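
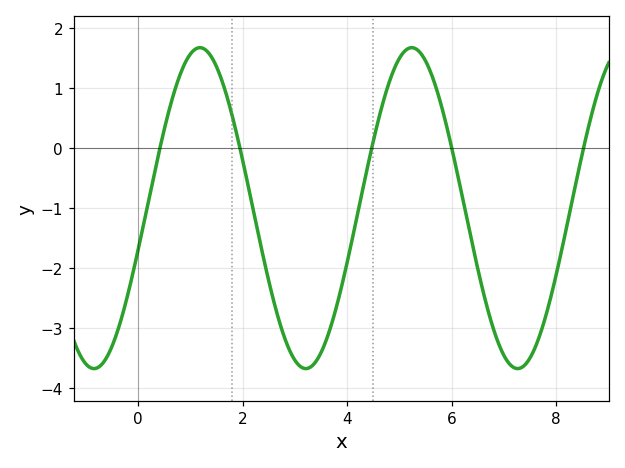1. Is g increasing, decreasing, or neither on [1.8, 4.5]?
neither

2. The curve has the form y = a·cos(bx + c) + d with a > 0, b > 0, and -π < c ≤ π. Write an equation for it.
y = 2.68cos(1.6x - 1.8) - 1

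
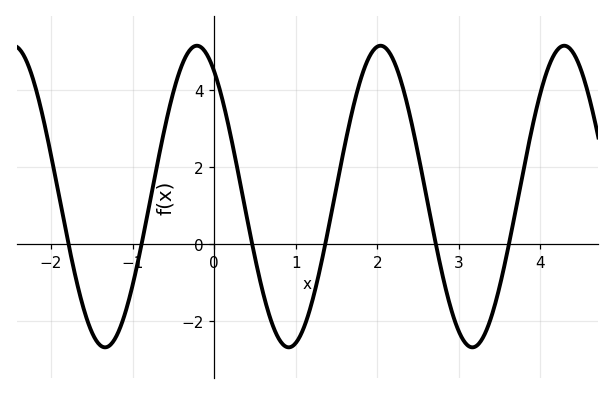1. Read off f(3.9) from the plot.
3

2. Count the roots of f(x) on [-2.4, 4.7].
6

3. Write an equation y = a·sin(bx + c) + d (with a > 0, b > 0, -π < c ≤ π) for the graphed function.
y = 3.92sin(2.8x + 2.2) + 1.24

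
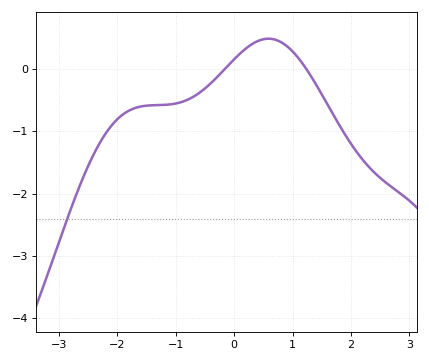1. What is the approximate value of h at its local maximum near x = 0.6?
0.5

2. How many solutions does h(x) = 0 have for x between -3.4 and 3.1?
2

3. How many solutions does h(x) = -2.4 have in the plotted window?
1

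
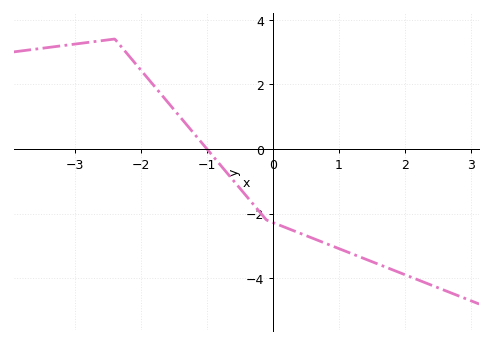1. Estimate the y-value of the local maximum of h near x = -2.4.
3.4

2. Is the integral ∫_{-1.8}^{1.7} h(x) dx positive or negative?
negative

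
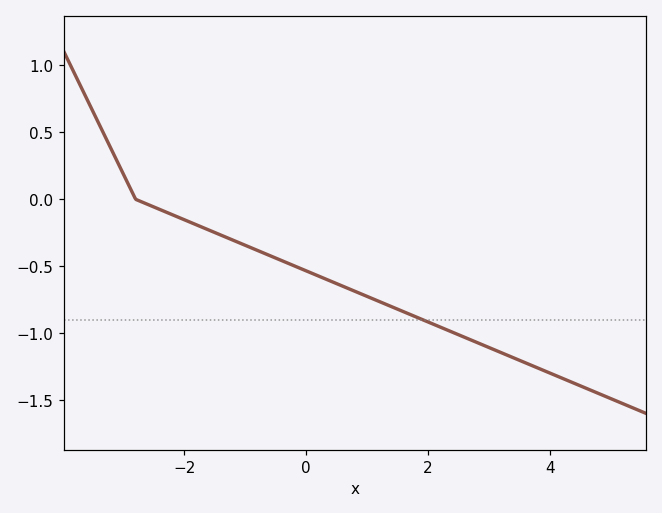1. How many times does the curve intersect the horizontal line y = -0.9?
1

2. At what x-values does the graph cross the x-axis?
-2.8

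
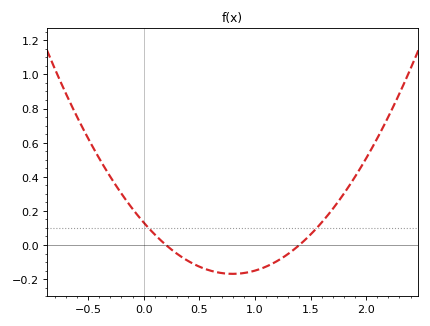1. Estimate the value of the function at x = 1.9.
0.399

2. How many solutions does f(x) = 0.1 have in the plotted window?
2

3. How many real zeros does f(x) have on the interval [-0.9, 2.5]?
2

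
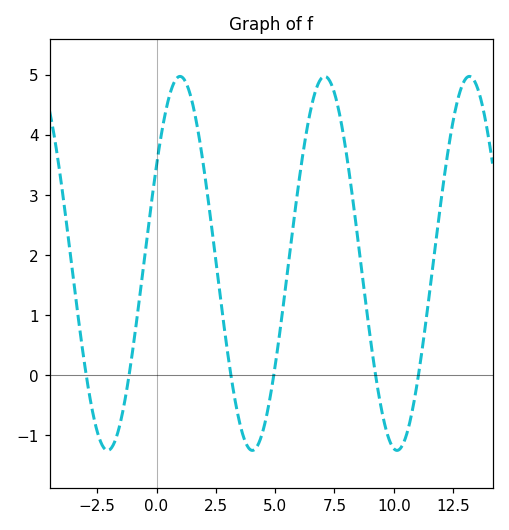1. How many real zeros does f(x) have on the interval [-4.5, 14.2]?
6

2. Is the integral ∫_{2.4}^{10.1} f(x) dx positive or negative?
positive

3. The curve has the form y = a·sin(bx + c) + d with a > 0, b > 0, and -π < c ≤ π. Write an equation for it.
y = 3.11sin(1.03x + 0.552) + 1.86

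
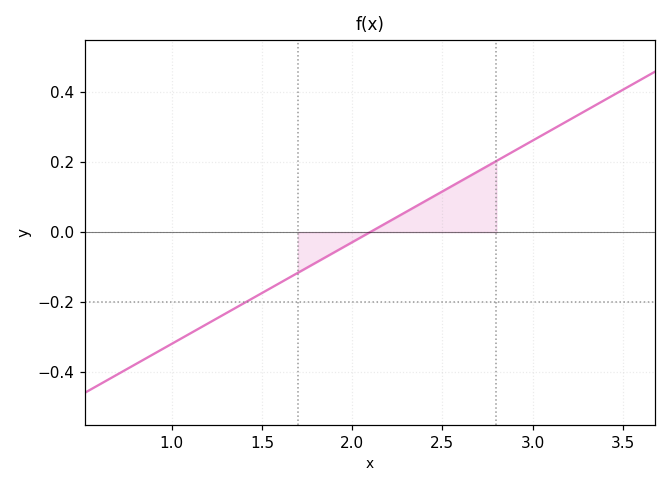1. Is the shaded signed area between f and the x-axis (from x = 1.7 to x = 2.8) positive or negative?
positive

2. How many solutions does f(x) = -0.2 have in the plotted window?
1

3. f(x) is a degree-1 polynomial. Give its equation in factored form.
y = 0.29(x - 2.1)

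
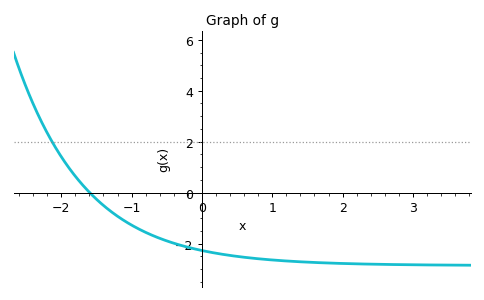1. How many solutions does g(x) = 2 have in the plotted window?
1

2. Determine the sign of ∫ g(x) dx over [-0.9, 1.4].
negative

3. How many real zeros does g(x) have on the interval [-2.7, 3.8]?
1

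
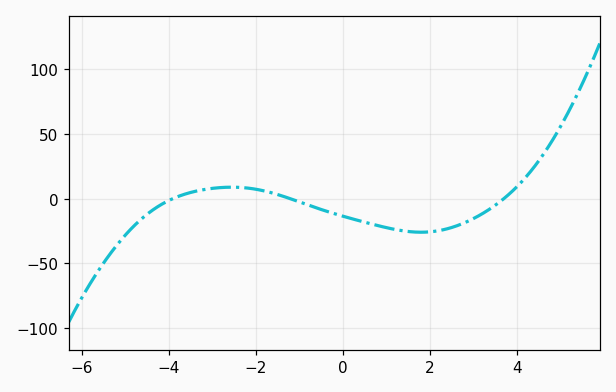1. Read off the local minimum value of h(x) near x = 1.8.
-25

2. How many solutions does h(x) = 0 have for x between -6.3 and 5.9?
3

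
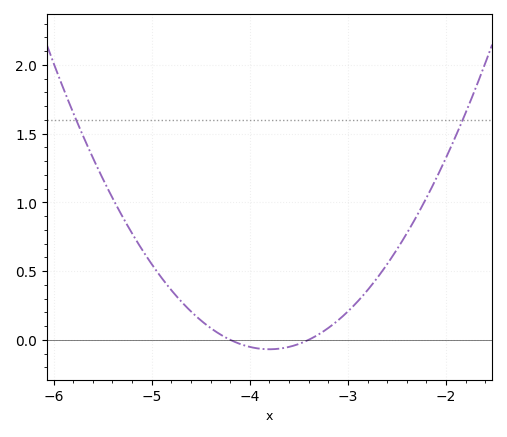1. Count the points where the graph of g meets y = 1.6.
2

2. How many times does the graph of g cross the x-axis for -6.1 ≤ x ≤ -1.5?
2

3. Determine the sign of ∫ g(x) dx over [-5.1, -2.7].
positive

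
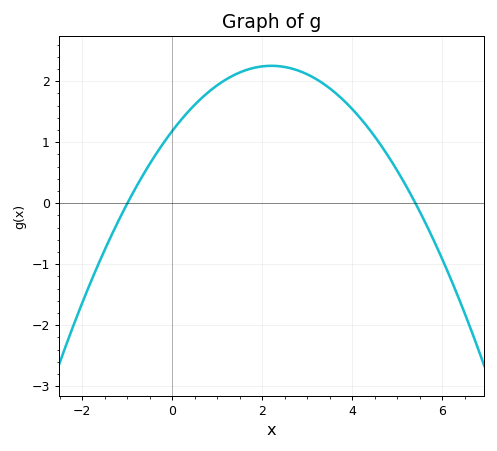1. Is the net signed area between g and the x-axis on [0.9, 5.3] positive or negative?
positive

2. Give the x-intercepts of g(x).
-1, 5.4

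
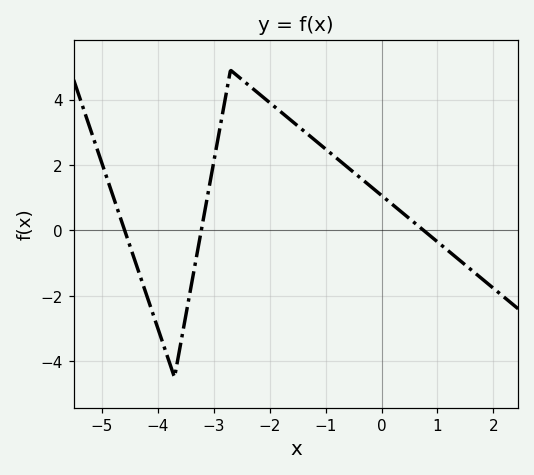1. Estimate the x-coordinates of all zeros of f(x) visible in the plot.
-4.6, -3.2, 0.8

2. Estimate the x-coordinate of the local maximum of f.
-2.6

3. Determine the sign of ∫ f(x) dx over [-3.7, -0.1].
positive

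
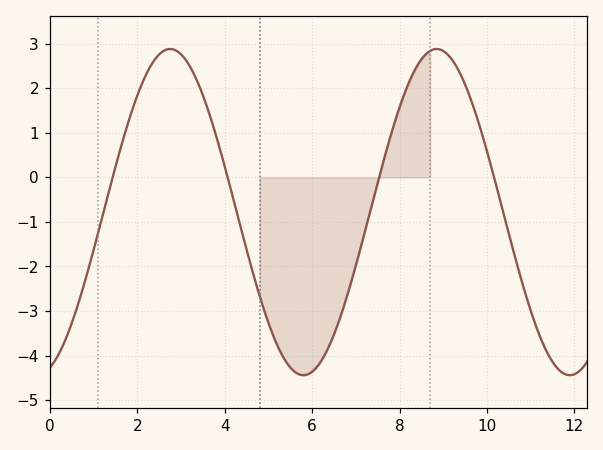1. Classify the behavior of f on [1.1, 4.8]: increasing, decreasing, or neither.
neither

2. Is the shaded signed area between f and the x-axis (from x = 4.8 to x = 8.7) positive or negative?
negative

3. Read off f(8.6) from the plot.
2.8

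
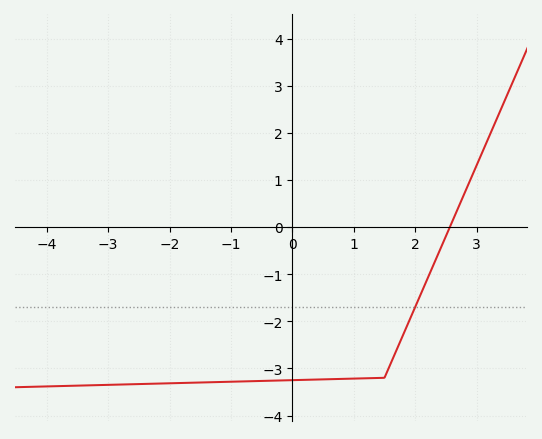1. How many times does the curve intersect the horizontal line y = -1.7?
1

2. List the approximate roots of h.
2.56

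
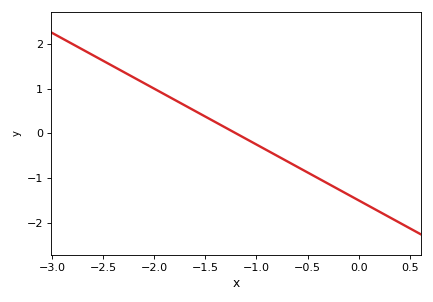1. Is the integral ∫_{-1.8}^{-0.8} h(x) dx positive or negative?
positive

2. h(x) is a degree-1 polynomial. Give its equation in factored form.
y = -1.25(x + 1.2)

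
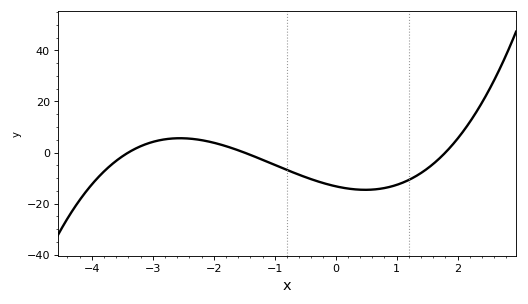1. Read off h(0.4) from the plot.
-14.6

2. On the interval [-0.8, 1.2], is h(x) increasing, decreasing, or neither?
neither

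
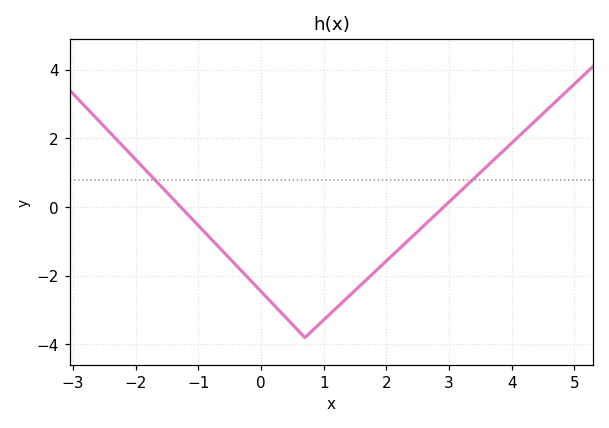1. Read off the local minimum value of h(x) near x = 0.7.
-3.8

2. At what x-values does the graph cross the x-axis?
-1.28, 2.91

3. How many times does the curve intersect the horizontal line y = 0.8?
2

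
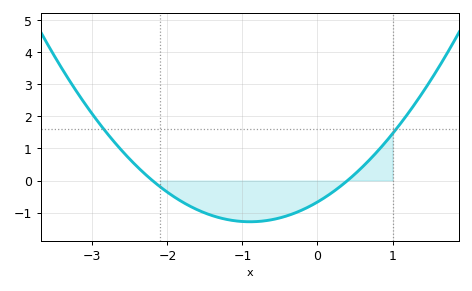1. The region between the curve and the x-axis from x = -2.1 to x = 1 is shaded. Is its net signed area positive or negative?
negative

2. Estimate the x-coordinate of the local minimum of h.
-0.9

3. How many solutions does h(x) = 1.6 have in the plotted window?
2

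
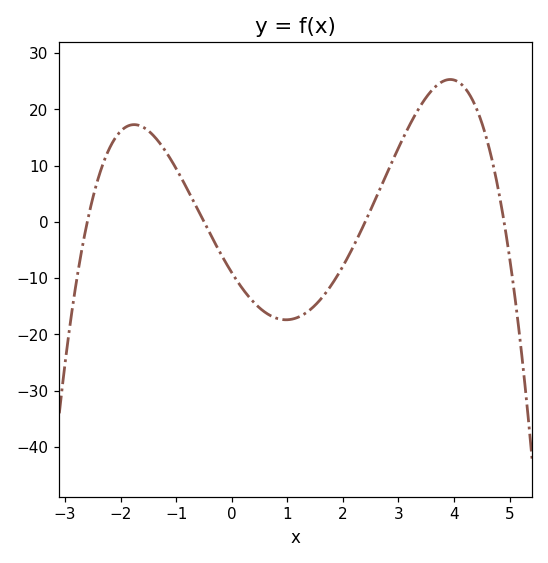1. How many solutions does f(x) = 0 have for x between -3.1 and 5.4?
4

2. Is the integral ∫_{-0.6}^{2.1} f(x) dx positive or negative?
negative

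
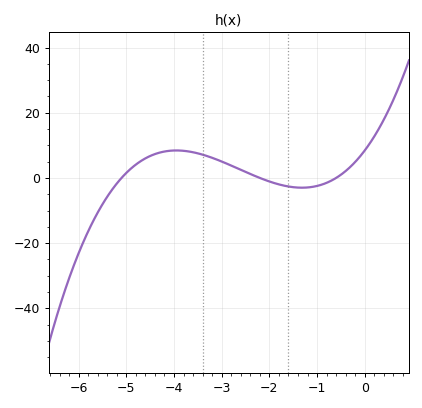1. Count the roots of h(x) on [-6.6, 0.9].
3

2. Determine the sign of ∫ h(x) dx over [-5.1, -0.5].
positive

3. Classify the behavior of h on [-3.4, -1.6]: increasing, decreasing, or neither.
decreasing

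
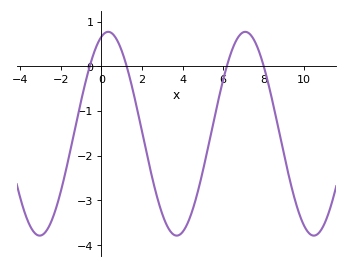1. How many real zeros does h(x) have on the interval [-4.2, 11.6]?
4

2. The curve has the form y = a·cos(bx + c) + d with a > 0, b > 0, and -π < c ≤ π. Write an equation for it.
y = 2.28cos(0.93x - 0.312) - 1.51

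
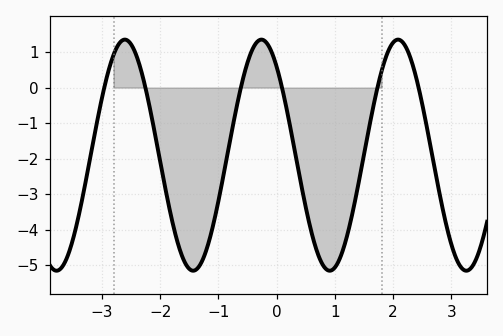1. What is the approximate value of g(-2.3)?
0.3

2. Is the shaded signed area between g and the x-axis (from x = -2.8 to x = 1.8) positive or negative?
negative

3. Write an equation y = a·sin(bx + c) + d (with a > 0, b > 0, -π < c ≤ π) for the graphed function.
y = 3.25sin(2.7x + 2.3) - 1.9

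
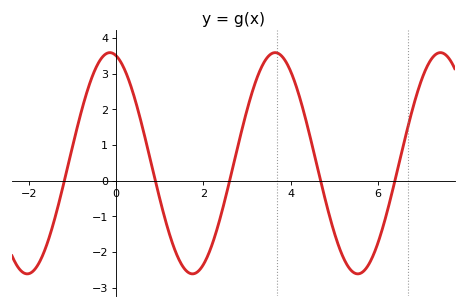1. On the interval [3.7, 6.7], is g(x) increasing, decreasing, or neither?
neither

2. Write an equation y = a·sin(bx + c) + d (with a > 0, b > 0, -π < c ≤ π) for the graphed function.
y = 3.1sin(1.7x + 1.8) + 0.49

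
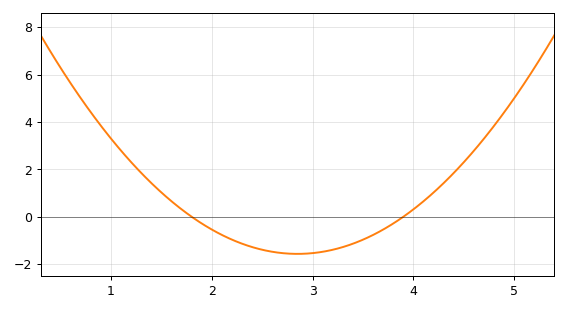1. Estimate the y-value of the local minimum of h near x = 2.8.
-1.6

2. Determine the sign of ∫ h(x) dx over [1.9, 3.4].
negative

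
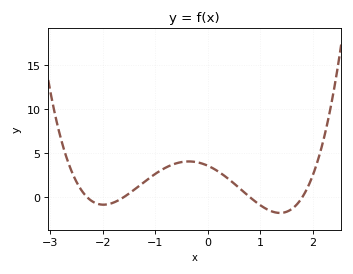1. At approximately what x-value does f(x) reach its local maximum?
-0.4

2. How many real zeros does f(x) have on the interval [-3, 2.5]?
4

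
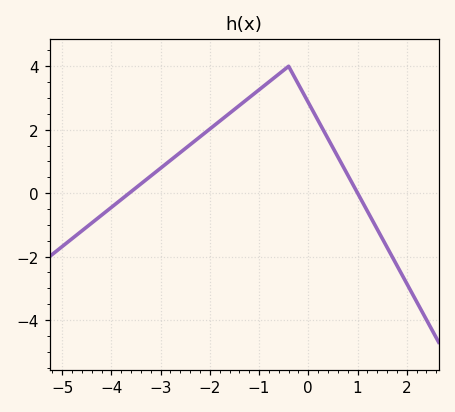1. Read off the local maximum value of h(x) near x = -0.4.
4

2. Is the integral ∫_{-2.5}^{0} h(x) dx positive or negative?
positive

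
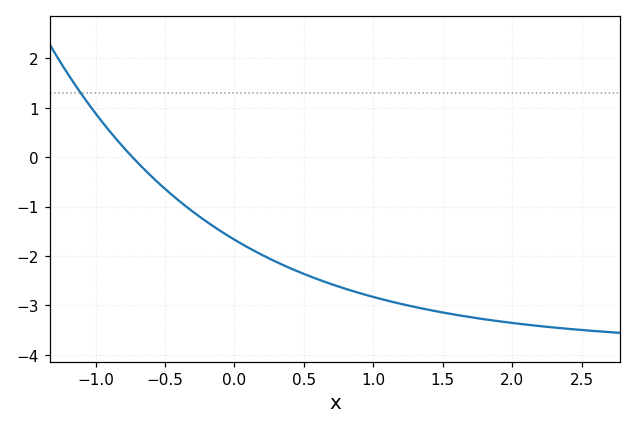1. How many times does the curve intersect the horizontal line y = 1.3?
1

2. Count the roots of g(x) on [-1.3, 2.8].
1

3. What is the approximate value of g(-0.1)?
-1.5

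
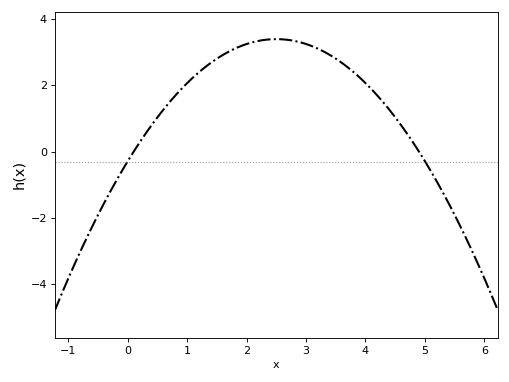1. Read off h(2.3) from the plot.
3.4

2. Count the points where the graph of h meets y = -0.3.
2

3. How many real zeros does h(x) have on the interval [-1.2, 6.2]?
2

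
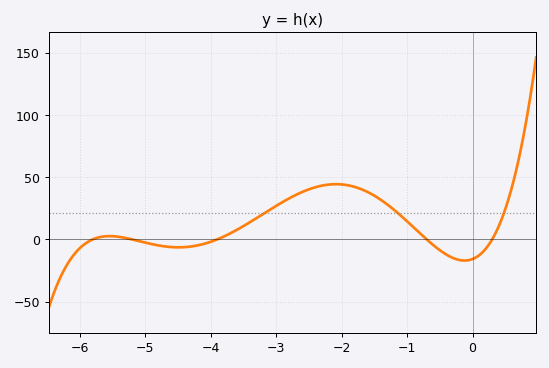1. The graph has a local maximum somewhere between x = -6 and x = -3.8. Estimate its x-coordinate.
-5.54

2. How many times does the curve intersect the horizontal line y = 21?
3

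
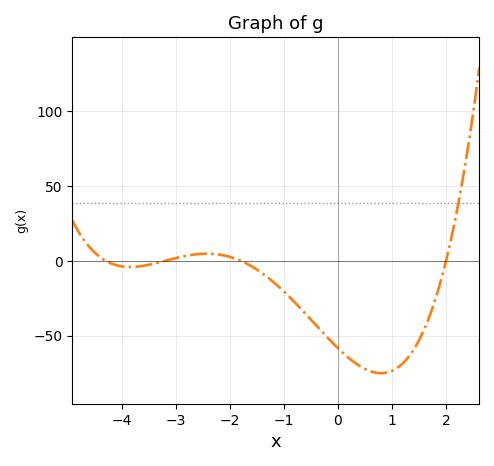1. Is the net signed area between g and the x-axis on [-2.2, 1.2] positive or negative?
negative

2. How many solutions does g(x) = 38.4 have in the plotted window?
1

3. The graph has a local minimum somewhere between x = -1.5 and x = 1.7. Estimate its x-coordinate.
0.797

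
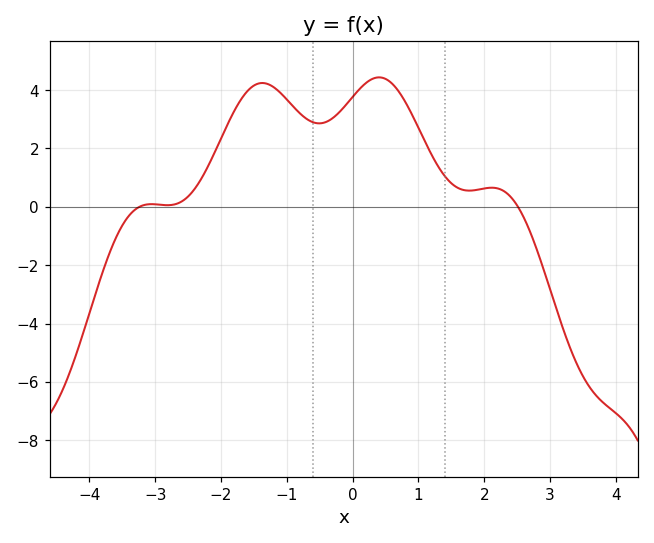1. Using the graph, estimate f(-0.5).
2.86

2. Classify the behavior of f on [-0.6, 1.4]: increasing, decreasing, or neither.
neither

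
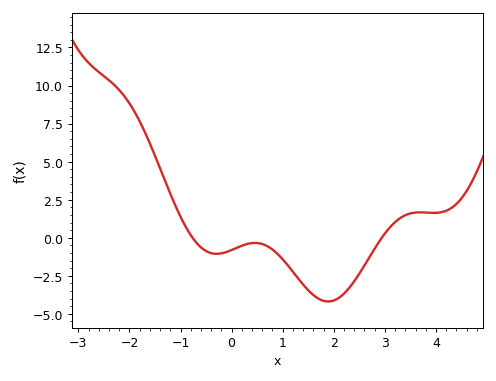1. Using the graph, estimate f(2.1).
-3.95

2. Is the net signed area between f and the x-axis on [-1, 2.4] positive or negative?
negative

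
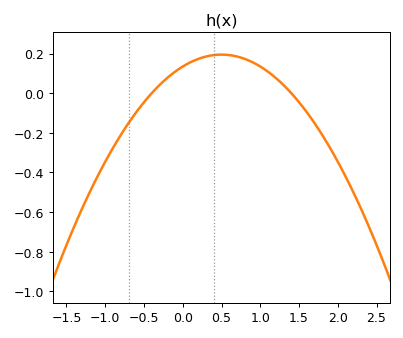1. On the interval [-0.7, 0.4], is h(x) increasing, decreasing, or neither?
increasing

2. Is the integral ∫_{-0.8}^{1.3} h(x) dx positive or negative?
positive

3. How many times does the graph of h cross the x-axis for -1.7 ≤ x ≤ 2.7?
2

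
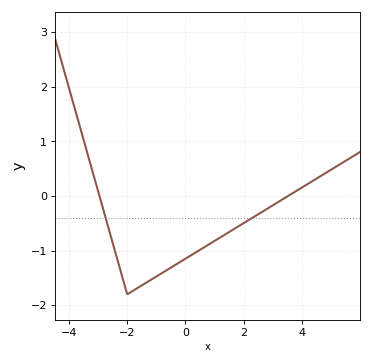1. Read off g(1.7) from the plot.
-0.6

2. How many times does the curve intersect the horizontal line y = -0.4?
2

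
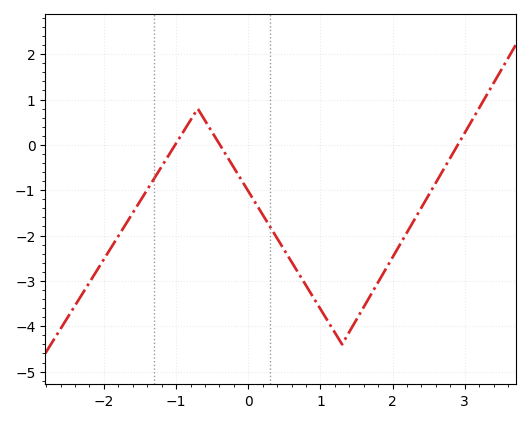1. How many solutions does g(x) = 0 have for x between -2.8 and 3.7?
3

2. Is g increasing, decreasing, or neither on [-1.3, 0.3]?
neither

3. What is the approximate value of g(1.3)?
-4.4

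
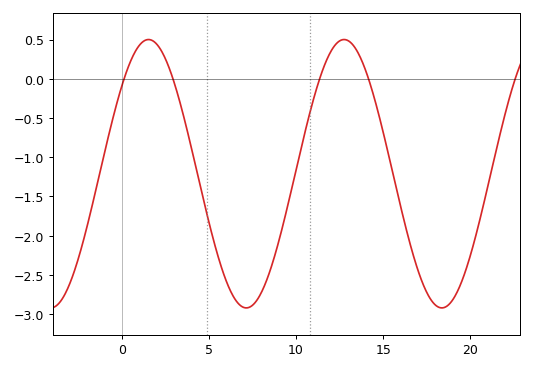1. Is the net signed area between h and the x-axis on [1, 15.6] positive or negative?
negative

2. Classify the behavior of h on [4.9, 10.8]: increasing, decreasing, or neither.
neither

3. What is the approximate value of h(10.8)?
-0.45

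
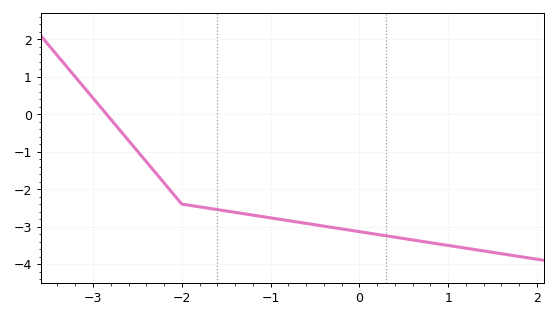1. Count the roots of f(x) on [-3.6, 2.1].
1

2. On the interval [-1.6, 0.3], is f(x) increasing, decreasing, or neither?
decreasing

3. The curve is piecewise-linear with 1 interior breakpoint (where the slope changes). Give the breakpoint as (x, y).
(-2, -2.4)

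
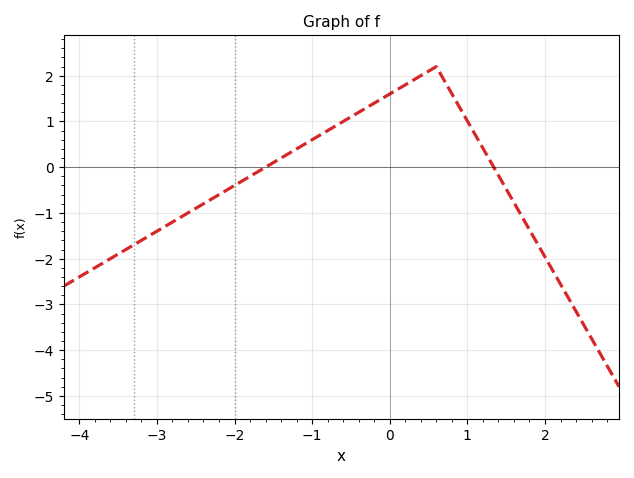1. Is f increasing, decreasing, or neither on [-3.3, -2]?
increasing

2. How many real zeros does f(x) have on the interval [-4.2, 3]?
2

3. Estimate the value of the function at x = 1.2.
0.4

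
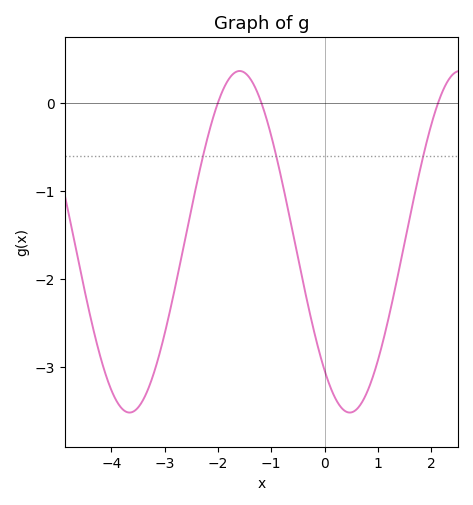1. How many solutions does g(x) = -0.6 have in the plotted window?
3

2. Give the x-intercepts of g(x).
-2, -1.2, 2.1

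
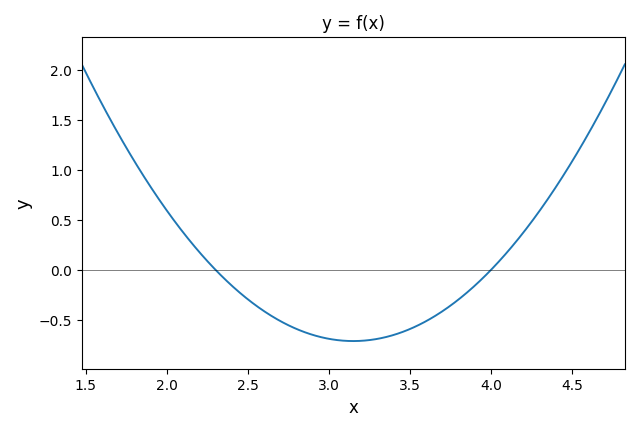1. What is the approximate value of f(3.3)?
-0.7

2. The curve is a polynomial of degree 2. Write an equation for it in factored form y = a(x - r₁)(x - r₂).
y = 0.99(x - 2.3)(x - 4)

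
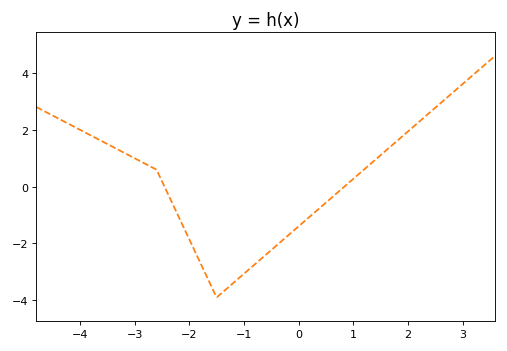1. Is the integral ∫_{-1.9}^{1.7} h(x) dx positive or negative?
negative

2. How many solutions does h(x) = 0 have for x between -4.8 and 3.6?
2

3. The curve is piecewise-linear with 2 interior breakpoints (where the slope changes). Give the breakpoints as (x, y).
(-2.6, 0.6); (-1.5, -3.9)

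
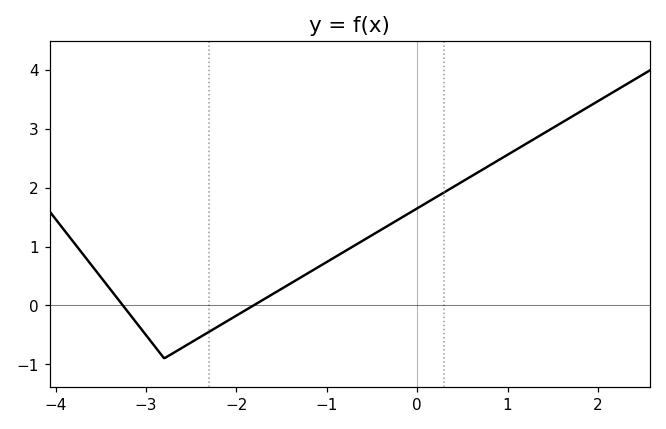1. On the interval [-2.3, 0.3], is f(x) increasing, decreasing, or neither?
increasing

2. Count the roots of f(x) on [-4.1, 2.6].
2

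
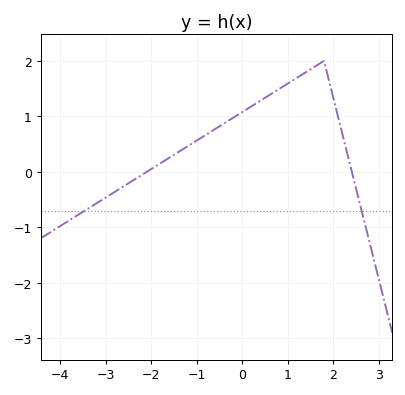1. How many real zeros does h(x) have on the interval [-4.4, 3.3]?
2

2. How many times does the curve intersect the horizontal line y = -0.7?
2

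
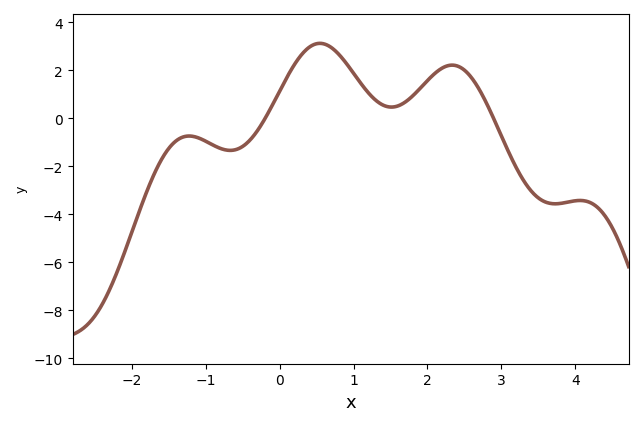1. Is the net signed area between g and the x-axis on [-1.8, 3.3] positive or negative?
positive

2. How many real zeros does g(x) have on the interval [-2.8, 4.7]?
2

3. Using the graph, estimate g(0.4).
3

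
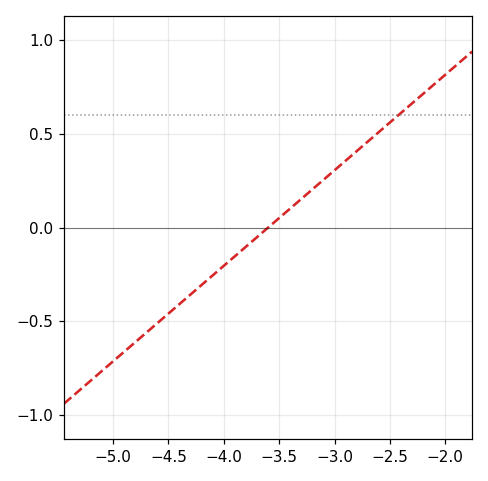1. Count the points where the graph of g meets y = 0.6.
1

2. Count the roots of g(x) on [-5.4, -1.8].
1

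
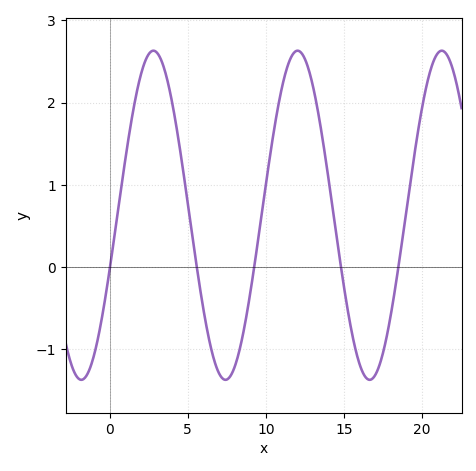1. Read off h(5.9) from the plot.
-0.4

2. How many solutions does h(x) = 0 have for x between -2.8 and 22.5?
5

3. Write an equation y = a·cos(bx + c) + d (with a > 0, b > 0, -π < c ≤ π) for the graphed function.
y = 2cos(0.68x - 1.9) + 0.63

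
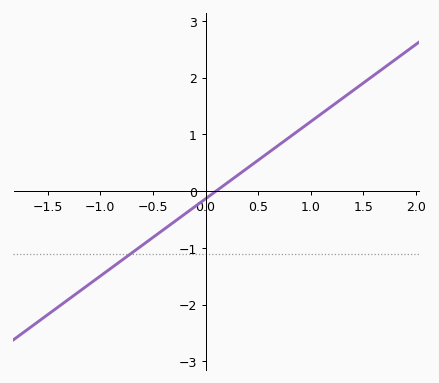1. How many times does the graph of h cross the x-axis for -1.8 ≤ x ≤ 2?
1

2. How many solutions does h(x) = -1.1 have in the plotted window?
1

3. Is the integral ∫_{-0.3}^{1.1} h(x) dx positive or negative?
positive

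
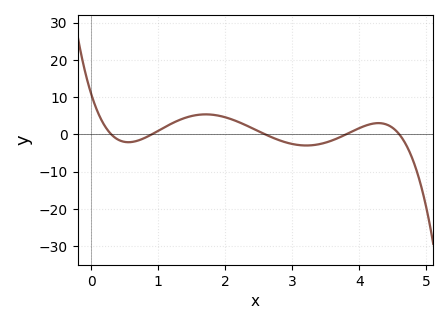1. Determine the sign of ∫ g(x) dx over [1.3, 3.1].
positive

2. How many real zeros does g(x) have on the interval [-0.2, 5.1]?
5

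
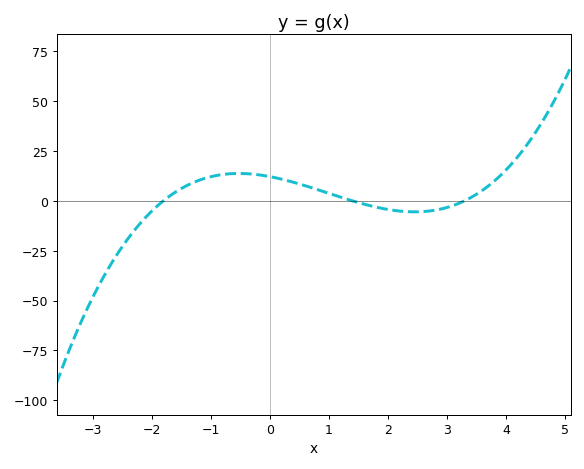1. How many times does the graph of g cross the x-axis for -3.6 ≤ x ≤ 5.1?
3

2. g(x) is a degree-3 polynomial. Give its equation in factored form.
y = 1.46(x + 1.8)(x - 1.4)(x - 3.3)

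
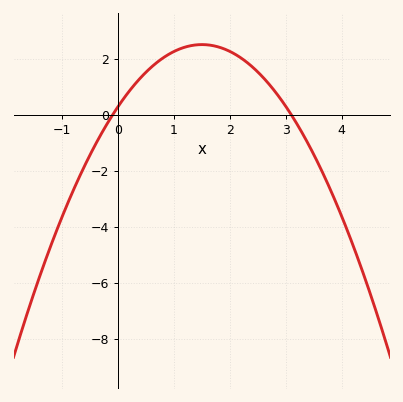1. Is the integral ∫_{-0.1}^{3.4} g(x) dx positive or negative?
positive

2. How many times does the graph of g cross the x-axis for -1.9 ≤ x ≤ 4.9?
2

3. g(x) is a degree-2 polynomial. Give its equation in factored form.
y = -0.98(x + 0.1)(x - 3.1)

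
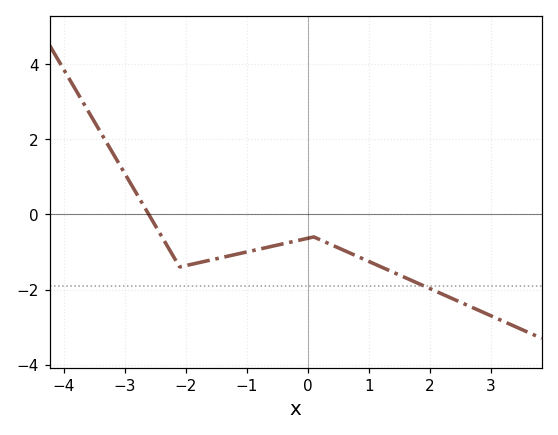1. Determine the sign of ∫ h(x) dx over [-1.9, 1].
negative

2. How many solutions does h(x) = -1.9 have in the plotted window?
1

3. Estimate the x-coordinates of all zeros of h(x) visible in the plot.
-2.6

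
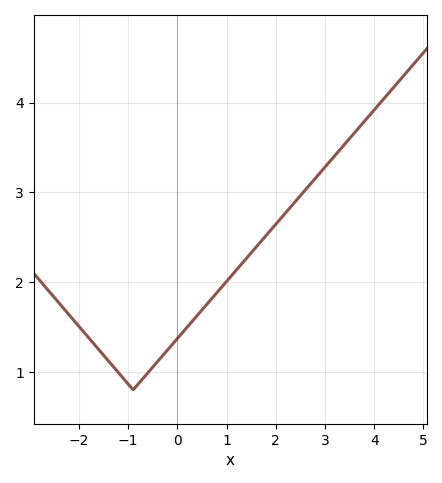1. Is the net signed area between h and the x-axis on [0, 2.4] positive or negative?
positive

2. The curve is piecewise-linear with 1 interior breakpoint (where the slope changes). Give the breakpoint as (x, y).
(-0.9, 0.8)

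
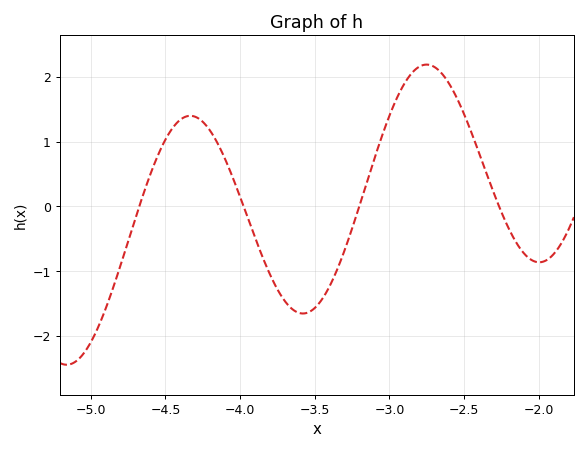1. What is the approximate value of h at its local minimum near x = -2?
-0.864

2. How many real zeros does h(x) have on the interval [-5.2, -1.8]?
4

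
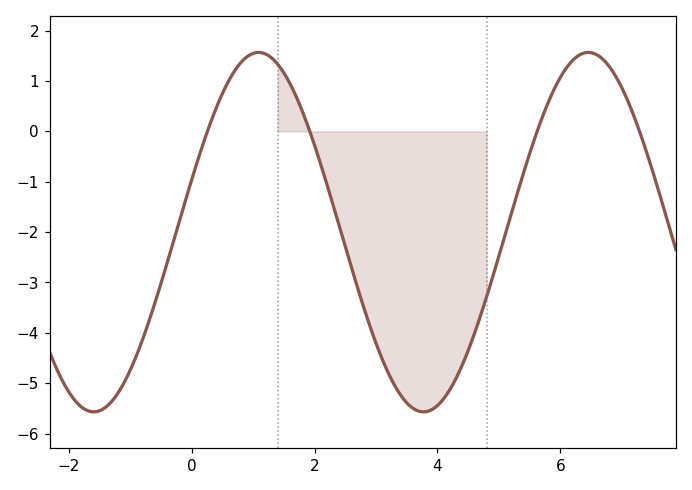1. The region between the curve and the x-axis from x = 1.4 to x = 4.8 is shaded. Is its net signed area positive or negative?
negative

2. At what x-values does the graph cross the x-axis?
0.253, 1.92, 5.62, 7.29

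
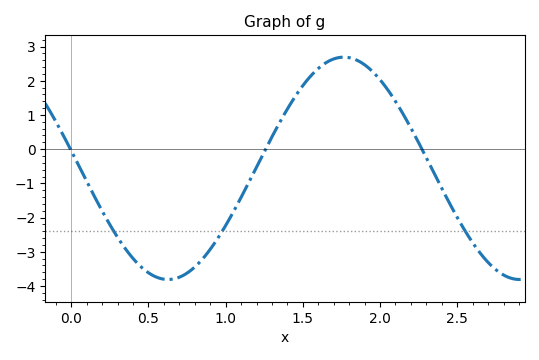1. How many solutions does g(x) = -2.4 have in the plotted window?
3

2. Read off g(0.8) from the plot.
-3.4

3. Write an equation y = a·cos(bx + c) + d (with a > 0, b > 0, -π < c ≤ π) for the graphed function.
y = 3.25cos(2.8x + 1.4) - 0.56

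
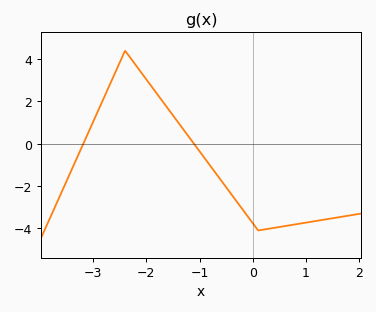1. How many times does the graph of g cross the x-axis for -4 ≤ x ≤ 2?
2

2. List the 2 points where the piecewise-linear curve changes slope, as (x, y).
(-2.4, 4.4); (0.1, -4.1)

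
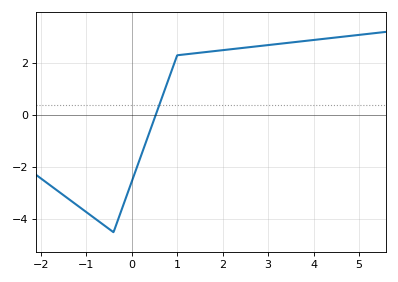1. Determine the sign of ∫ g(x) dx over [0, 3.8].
positive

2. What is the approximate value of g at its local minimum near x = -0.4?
-4.4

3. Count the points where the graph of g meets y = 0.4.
1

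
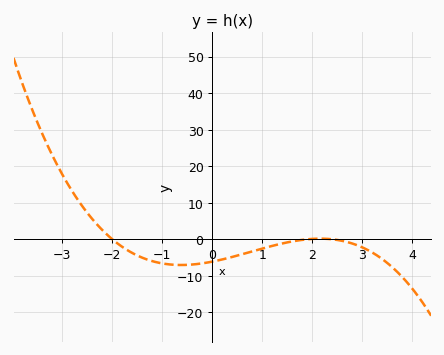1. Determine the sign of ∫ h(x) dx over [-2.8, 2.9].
negative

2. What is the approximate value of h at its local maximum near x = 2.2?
0.174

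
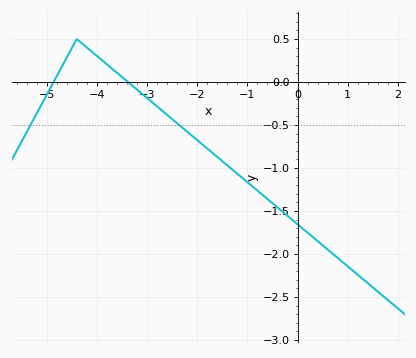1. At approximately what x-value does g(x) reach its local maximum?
-4.4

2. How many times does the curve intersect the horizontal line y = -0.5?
2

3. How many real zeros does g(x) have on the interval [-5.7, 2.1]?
2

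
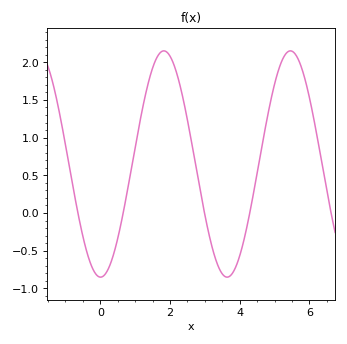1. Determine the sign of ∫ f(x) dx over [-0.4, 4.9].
positive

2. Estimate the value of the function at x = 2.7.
0.75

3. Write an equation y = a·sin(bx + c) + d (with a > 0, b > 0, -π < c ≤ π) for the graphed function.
y = 1.5sin(1.7x - 1.6) + 0.65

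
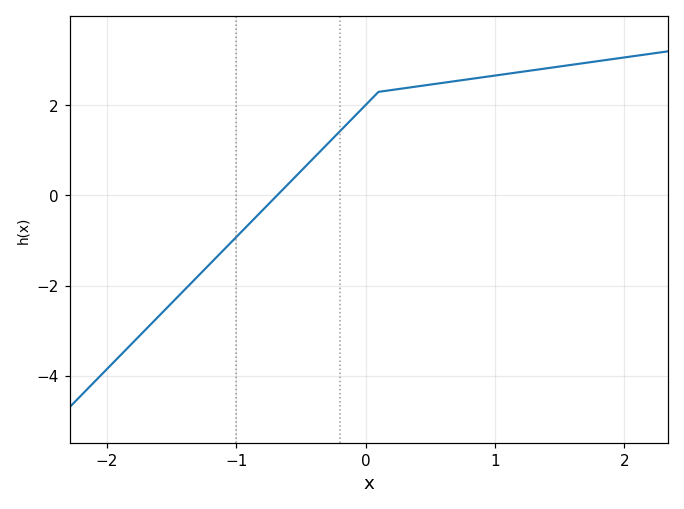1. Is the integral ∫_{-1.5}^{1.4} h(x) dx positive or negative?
positive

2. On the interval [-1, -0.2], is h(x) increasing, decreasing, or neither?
increasing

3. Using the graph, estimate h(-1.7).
-2.98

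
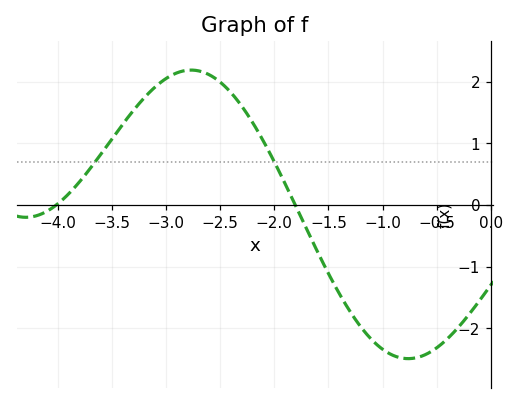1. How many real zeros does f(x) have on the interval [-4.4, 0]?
2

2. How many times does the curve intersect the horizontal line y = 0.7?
2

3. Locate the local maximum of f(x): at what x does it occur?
-2.8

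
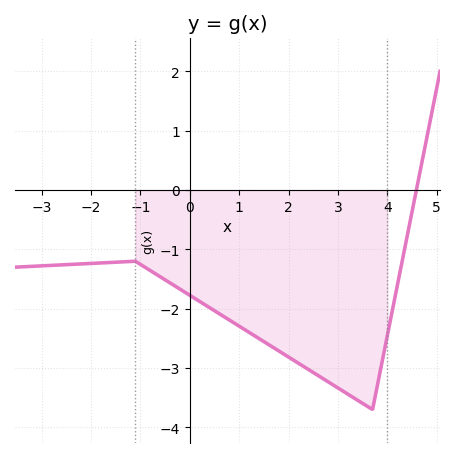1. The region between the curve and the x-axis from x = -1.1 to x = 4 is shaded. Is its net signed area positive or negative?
negative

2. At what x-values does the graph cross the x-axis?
4.59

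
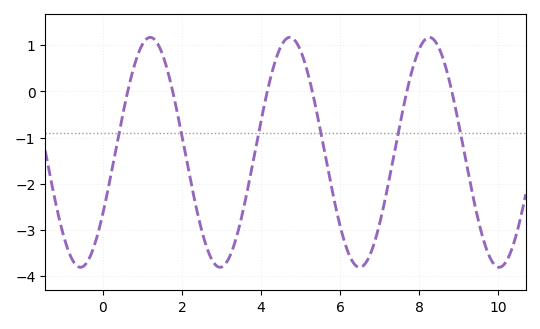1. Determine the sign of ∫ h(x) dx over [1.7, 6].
negative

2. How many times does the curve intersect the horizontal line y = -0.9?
6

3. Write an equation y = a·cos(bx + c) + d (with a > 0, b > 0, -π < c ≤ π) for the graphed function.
y = 2.49cos(1.78x - 2.13) - 1.32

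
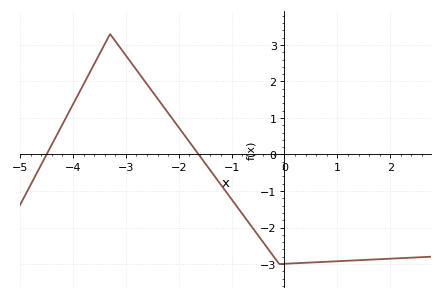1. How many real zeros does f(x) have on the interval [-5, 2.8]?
2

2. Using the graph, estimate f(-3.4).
3.03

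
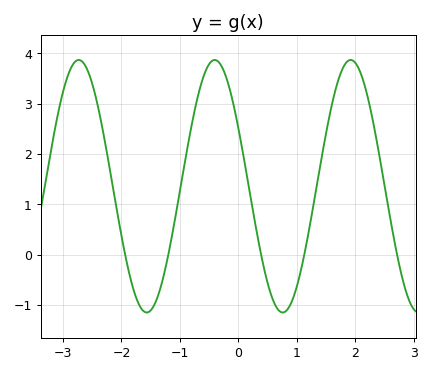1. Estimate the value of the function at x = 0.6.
-0.9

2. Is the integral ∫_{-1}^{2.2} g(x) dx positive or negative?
positive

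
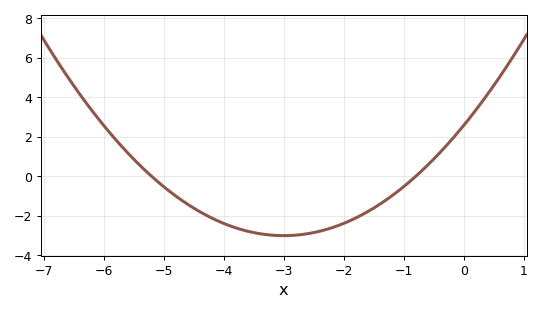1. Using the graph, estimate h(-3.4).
-2.9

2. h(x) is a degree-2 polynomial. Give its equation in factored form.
y = 0.62(x + 5.2)(x + 0.8)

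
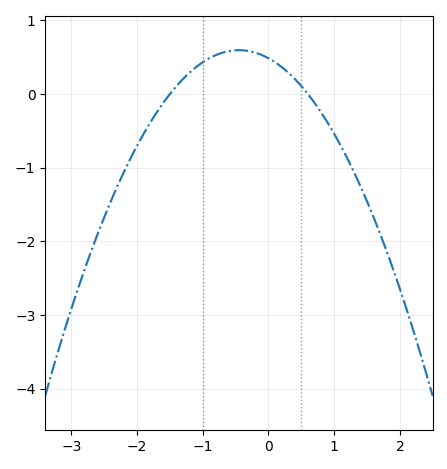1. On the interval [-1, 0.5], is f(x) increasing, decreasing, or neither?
neither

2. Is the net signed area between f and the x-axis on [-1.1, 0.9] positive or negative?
positive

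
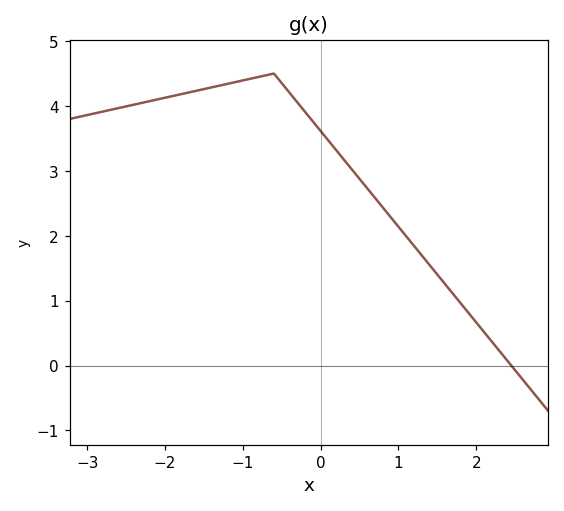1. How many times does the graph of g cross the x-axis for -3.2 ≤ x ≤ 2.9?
1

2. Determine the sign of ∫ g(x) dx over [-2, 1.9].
positive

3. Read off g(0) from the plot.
3.61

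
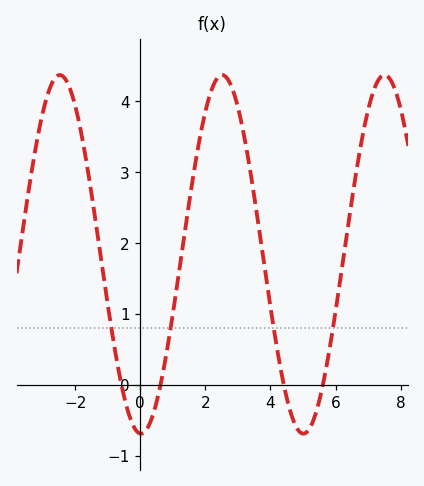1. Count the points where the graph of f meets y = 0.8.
4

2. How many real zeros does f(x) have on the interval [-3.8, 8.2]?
4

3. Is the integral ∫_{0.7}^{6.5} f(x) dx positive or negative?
positive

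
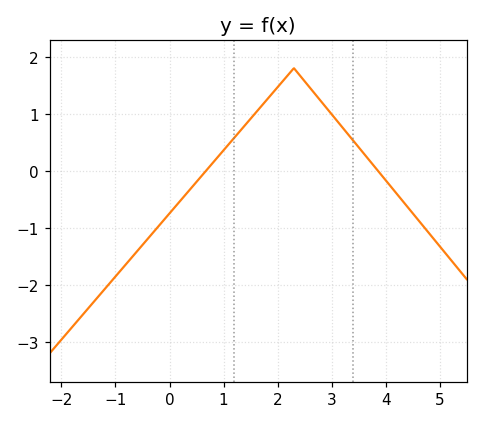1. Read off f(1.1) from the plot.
0.471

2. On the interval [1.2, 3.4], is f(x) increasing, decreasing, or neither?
neither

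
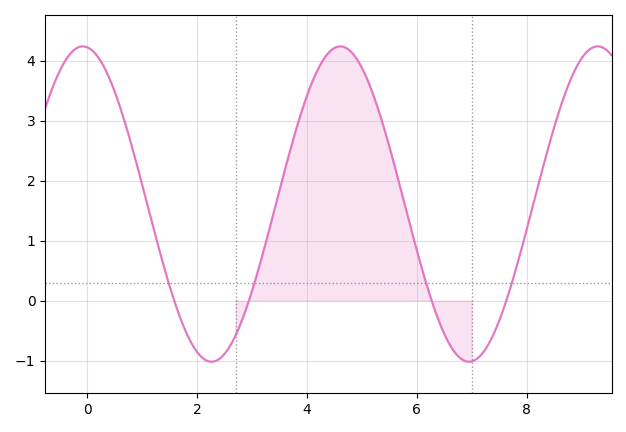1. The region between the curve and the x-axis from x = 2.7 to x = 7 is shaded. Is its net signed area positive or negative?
positive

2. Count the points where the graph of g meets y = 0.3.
4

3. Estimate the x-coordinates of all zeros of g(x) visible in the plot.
1.6, 3, 6.2, 7.6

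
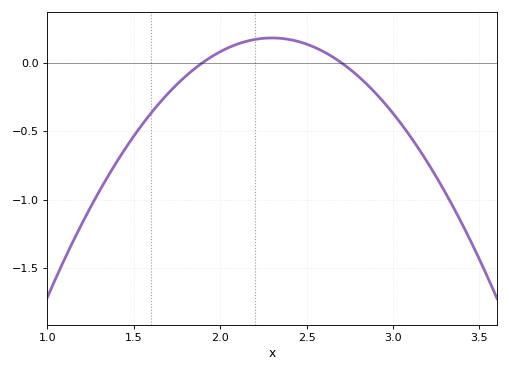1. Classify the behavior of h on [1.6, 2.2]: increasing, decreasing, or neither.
increasing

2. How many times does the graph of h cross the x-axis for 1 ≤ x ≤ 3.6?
2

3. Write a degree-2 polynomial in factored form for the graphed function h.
y = -1.12(x - 1.9)(x - 2.7)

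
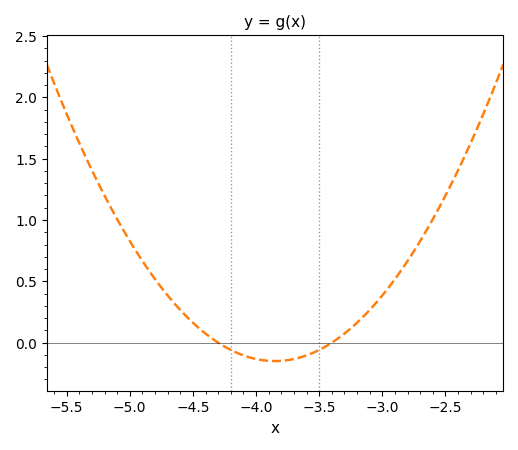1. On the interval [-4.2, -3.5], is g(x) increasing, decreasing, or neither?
neither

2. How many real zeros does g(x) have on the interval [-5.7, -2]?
2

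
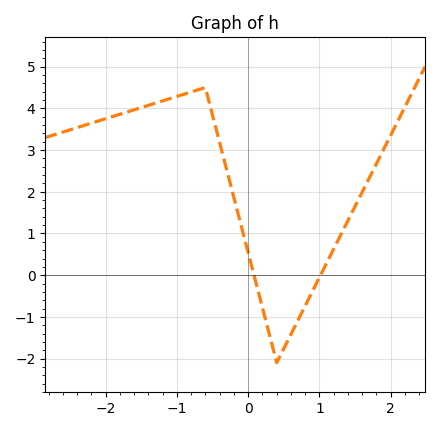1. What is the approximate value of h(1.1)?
0.3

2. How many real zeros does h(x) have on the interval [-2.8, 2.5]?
2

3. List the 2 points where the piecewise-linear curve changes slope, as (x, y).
(-0.6, 4.5); (0.4, -2.1)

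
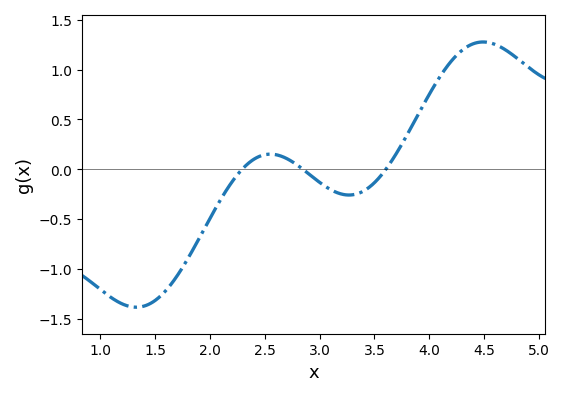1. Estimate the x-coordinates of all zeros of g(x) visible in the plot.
2.3, 2.8, 3.6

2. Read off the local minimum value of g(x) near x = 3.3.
-0.25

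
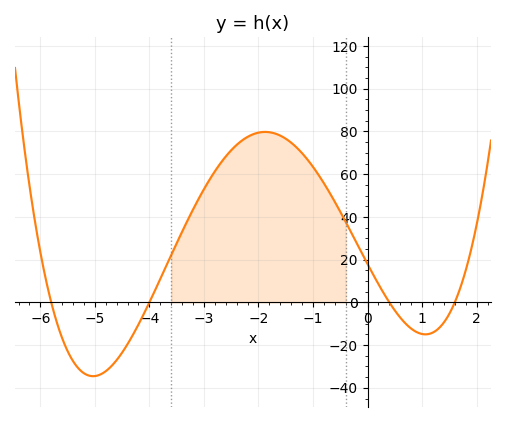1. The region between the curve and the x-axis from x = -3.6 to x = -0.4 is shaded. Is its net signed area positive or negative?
positive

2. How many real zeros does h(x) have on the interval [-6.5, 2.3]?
4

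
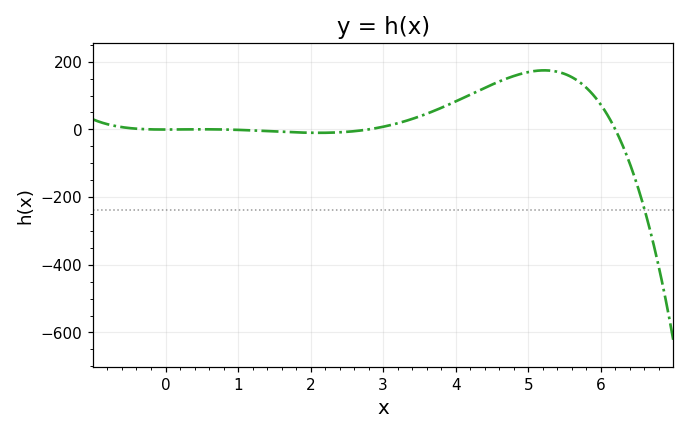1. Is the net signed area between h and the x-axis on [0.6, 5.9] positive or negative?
positive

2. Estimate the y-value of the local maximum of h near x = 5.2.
174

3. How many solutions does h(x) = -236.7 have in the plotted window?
1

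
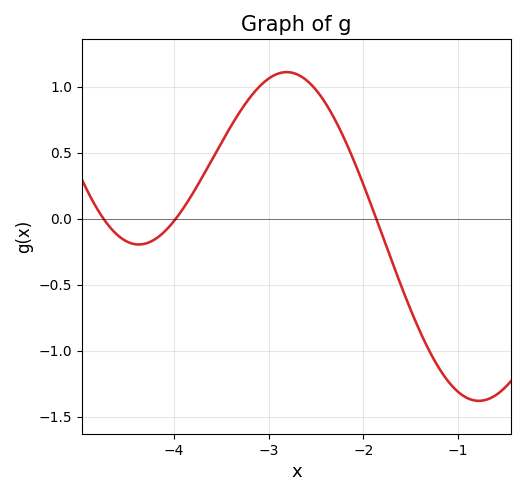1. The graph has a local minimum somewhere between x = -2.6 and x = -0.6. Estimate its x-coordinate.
-0.782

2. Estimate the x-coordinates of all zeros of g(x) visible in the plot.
-4.74, -3.98, -1.86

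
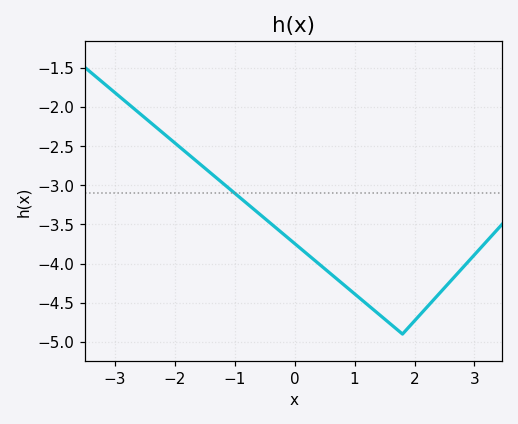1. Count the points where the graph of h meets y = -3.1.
1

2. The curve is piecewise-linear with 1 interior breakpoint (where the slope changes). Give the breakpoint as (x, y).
(1.8, -4.9)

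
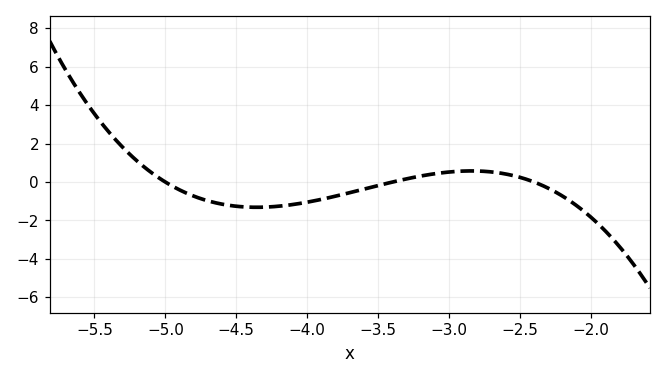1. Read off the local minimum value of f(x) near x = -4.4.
-1.4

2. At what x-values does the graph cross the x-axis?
-5, -3.4, -2.4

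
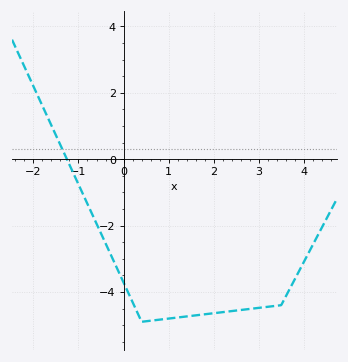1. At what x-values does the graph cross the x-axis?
-1.3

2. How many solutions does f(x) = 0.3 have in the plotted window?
1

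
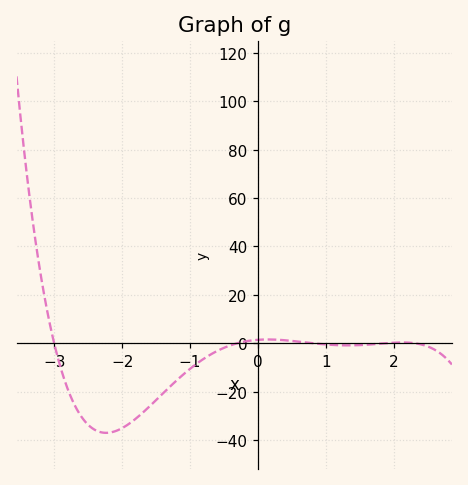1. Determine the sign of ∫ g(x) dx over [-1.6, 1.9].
negative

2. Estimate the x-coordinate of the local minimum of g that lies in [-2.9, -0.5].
-2.2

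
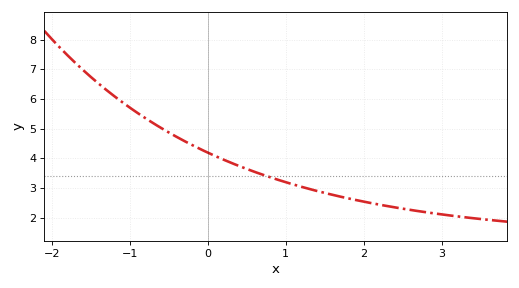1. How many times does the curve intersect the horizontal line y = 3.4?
1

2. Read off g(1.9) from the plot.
2.59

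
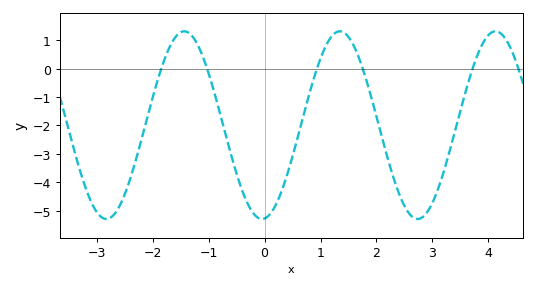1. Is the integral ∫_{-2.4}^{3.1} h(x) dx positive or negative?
negative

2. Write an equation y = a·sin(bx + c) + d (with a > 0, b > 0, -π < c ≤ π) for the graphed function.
y = 3.3sin(2.3x - 1.5) - 1.99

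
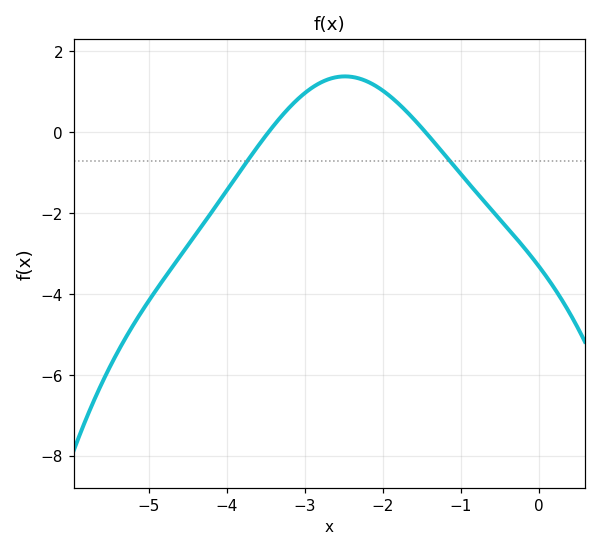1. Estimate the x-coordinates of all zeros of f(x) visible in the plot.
-3.47, -1.45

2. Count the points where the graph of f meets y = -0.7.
2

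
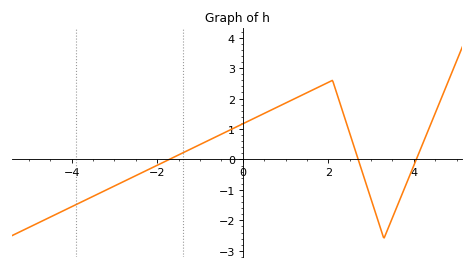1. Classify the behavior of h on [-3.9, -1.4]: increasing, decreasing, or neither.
increasing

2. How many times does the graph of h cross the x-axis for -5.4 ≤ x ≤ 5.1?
3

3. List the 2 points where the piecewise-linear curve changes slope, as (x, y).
(2.1, 2.6); (3.3, -2.6)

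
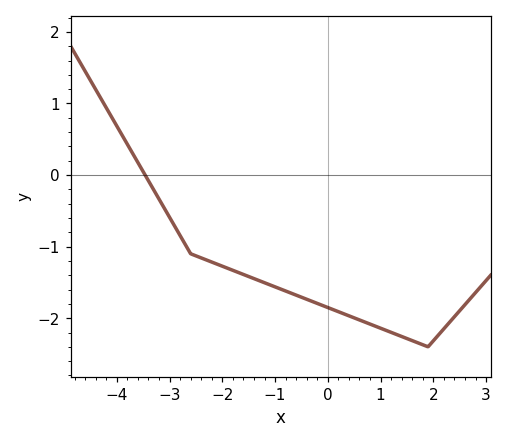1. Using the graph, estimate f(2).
-2.32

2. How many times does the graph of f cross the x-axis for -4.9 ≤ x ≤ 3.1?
1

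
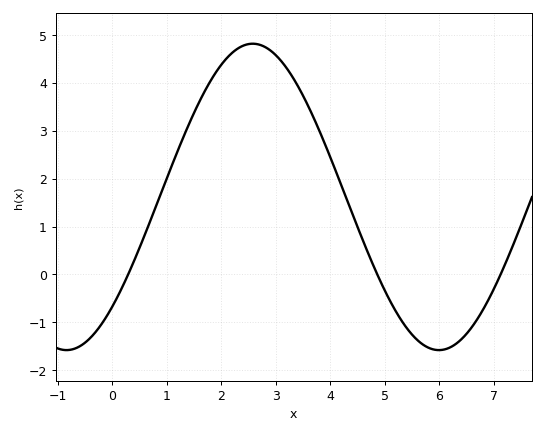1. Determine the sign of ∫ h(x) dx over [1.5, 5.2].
positive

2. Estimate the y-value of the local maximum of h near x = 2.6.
4.8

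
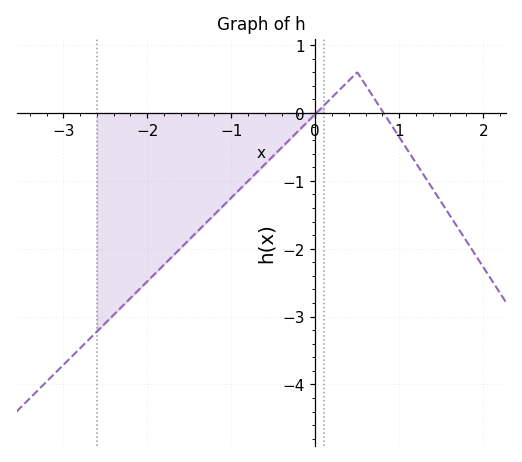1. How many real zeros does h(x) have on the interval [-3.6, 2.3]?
2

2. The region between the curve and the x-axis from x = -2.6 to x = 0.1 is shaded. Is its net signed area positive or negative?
negative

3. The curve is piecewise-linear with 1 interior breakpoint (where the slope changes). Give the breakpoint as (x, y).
(0.5, 0.6)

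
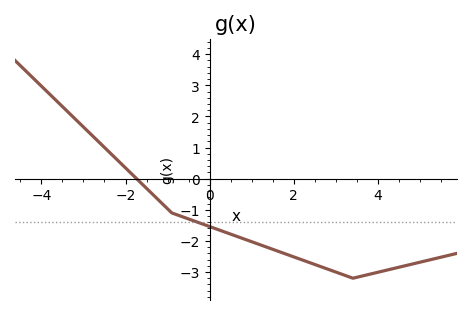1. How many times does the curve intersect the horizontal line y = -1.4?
1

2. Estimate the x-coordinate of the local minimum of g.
3.4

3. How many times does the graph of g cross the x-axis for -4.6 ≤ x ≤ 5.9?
1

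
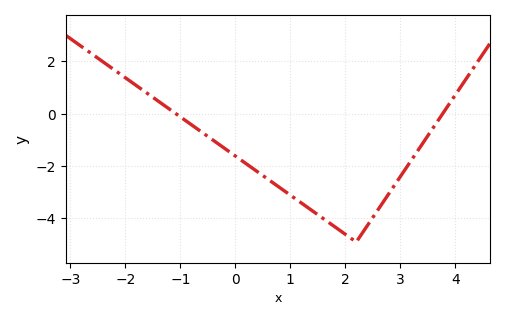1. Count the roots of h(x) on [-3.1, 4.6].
2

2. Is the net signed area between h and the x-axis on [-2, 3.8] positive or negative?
negative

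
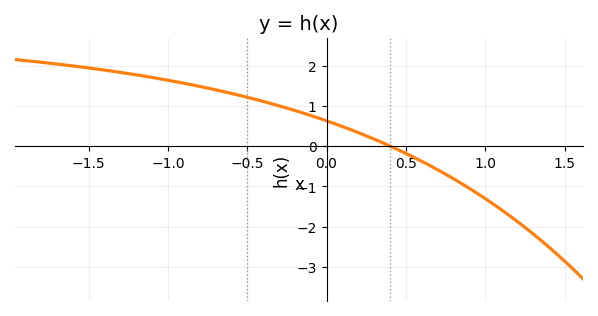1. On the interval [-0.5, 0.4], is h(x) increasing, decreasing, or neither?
decreasing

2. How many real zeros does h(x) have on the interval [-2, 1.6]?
1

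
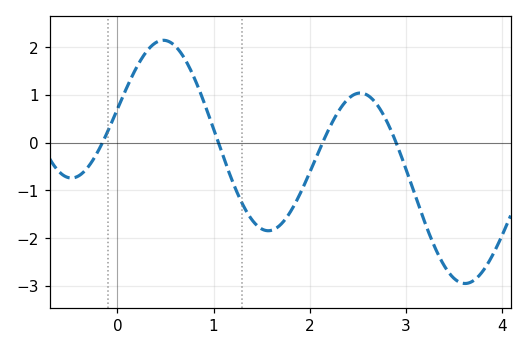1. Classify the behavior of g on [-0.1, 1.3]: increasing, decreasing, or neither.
neither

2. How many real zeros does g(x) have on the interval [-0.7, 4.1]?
4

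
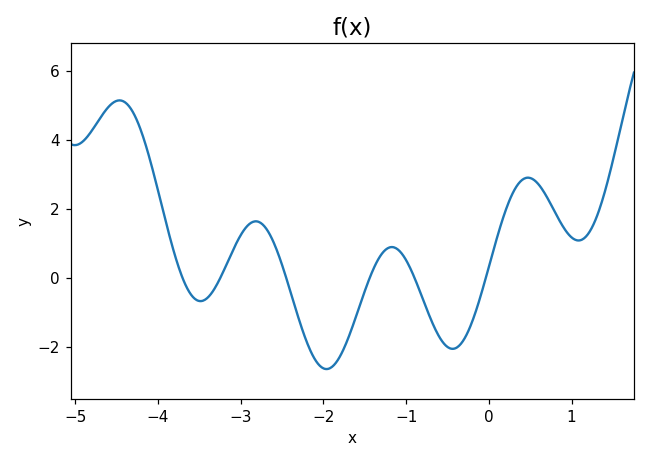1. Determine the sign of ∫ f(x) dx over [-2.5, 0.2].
negative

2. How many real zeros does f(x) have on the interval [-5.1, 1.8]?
6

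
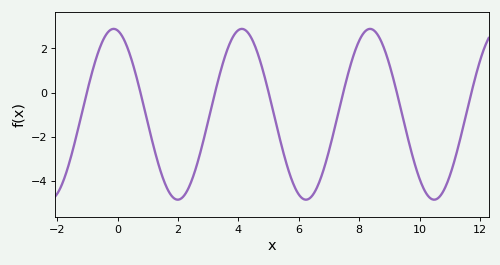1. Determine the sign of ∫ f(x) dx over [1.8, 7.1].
negative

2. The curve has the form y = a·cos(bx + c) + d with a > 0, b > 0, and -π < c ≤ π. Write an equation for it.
y = 3.86cos(1.5x + 0.19) - 0.98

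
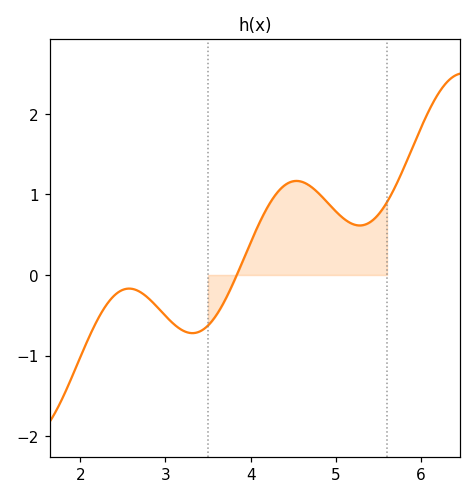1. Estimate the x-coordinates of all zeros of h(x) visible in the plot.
3.8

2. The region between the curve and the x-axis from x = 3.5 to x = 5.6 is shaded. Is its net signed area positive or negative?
positive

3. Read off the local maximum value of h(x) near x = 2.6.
-0.2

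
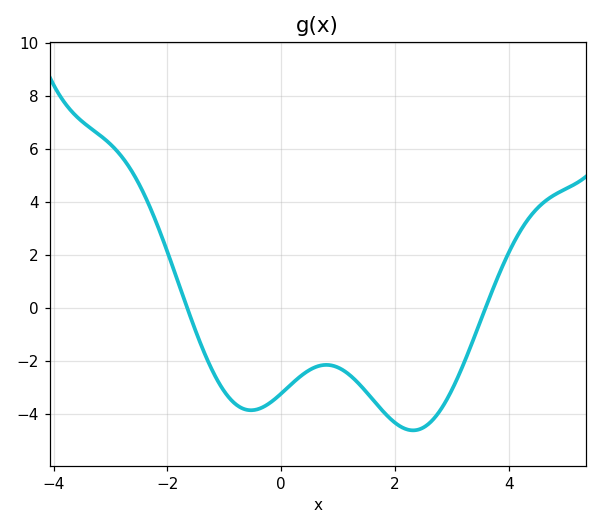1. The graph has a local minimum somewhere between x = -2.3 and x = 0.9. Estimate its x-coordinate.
-0.6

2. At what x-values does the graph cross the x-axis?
-1.6, 3.6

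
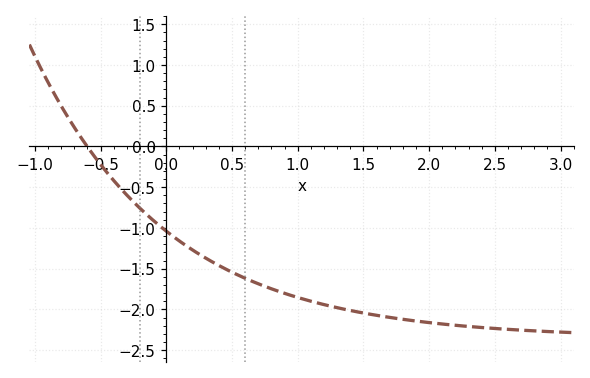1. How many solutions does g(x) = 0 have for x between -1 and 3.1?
1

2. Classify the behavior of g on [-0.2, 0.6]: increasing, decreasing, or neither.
decreasing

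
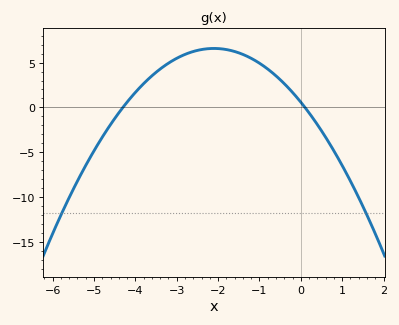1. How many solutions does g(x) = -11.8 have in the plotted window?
2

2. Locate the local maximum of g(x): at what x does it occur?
-2.1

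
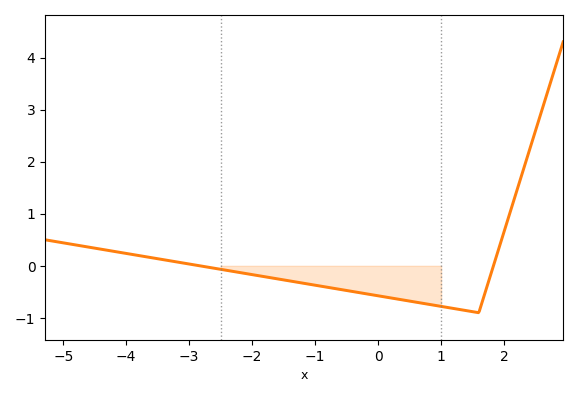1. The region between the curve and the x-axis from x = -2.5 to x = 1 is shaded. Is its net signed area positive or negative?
negative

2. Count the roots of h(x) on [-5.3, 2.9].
2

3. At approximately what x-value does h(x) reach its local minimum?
1.6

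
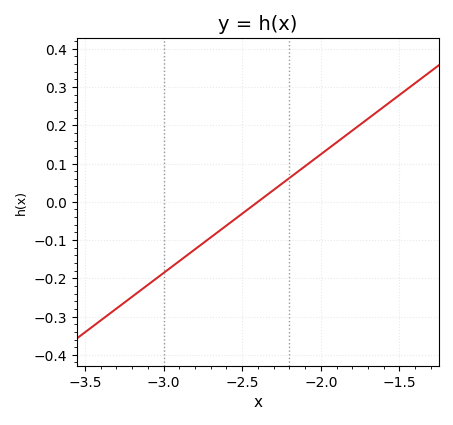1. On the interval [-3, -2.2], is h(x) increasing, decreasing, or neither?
increasing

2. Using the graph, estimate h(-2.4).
0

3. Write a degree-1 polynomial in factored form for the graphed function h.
y = 0.31(x + 2.4)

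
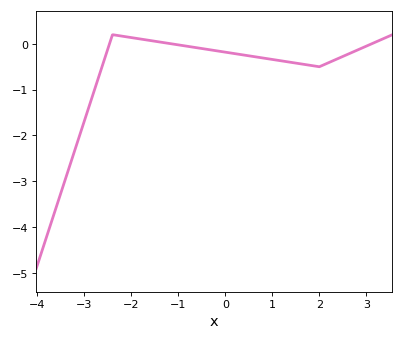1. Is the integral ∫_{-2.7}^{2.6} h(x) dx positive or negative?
negative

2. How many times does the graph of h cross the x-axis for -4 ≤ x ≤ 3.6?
3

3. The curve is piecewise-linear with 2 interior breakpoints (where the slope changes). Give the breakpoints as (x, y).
(-2.4, 0.2); (2, -0.5)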